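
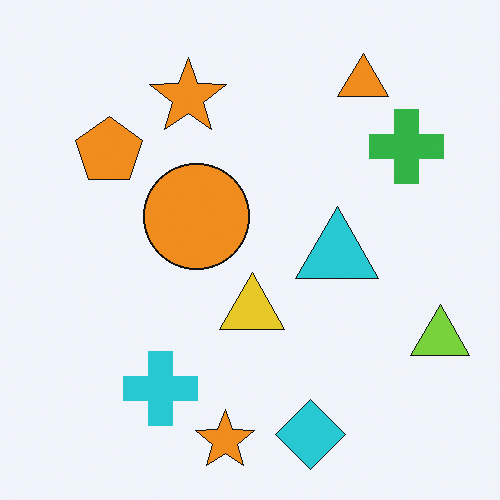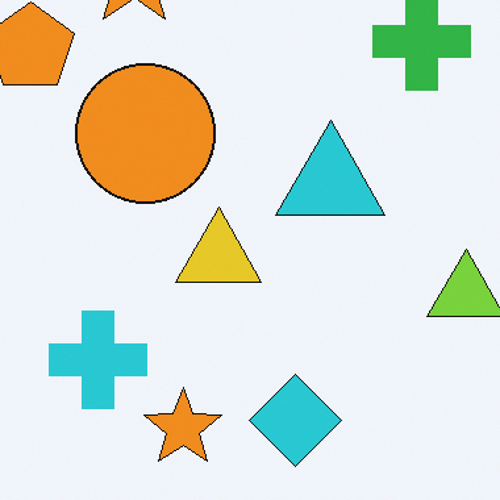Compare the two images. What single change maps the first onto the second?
This is the original image cropped to a modestly smaller region and rescaled.

The visible shapes are larger and the field of view is narrower; shapes near the original edges may be partly or wholly outside the frame — a crop-and-rescale.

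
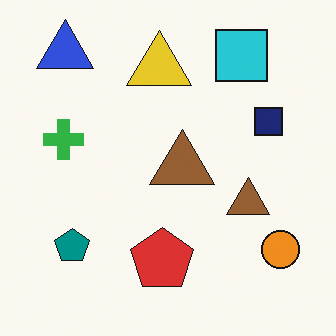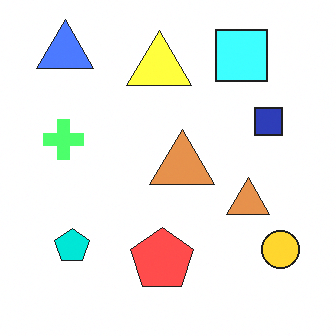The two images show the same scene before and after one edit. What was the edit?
The second image is the first brightened a lot.

Every pixel — background and shapes alike — is uniformly brightened.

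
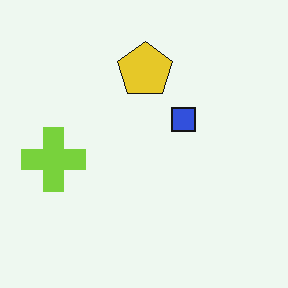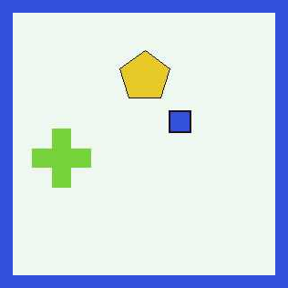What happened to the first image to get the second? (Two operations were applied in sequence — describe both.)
The second image is the first JPEG-compressed with visible artifacts, then framed with a blue border.

Blocky 8×8 compression artifacts appear around shape edges and the flat background shows ringing — characteristic JPEG degradation. A solid blue frame runs around the edge of the second image, with the content slightly shrunk inside it.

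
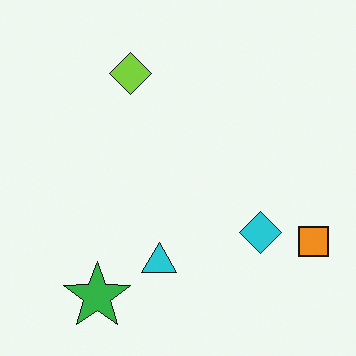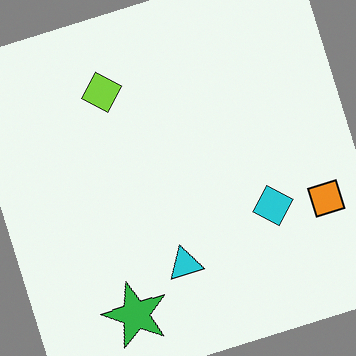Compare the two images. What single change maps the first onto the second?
The image was rotated counter-clockwise by a moderate amount.

Every shape is tilted by the same angle and the image corners show triangular fill wedges — a whole-image rotation by a non-right angle.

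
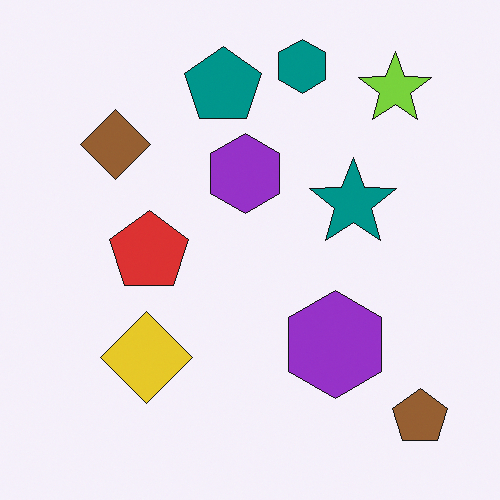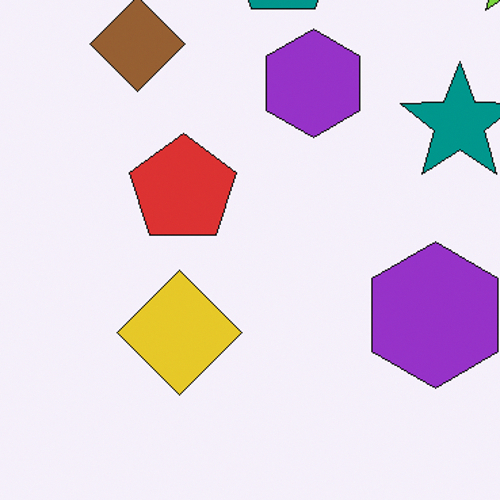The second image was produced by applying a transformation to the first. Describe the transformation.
The image was cropped to a modestly smaller region and rescaled.

The visible shapes are larger and the field of view is narrower; shapes near the original edges may be partly or wholly outside the frame — a crop-and-rescale.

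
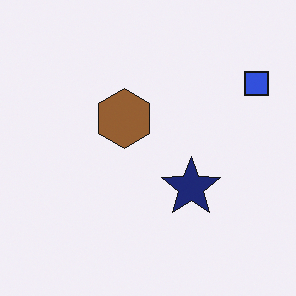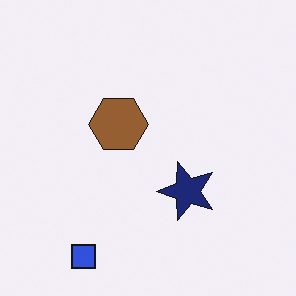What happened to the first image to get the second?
Transposed (reflected across the top-left ↔ bottom-right diagonal).

Shapes have swapped their row and column positions — what was in the top-right is now in the bottom-left — a diagonal reflection.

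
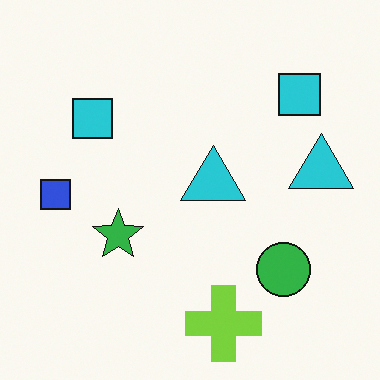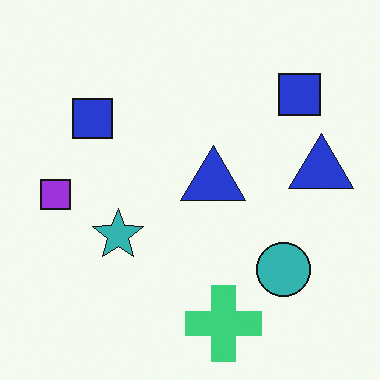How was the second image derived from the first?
This is the original image hue-shifted by a small amount.

Every shape's color has rotated by the same amount around the hue wheel — a uniform hue shift.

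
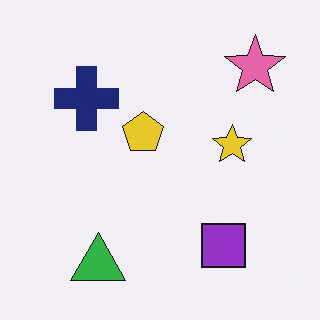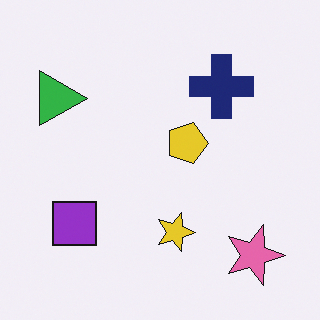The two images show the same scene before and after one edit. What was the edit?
The transformation is: rotated 90° clockwise.

The pink star sits in the top-right of the first image and the bottom-right of the second — consistent with a whole-image 90° clockwise rotation.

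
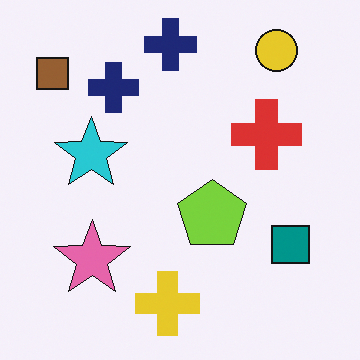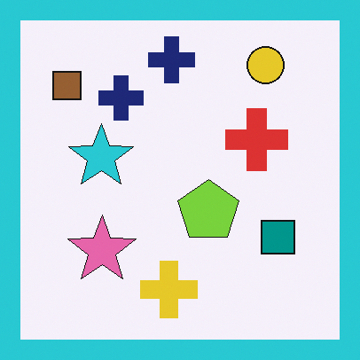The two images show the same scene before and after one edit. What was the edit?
The transformation is: framed with a cyan border.

A solid cyan frame runs around the edge of the second image, with the content slightly shrunk inside it.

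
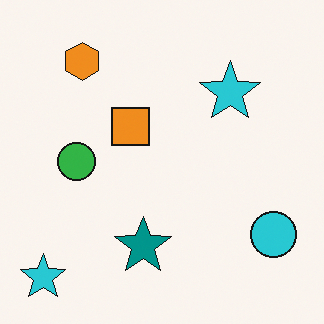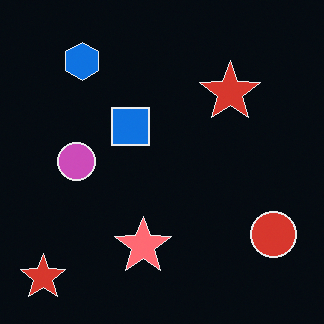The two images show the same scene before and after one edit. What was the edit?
The second image is the first color-inverted (negative).

The light background has become dark and every shape's color is its complement — a photographic negative.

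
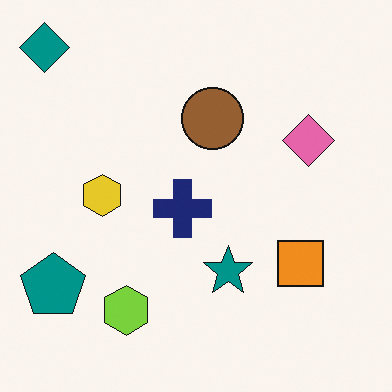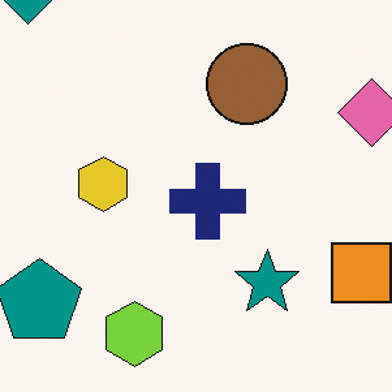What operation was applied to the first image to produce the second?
The second image is the first cropped slightly and scaled back up.

The visible shapes are larger and the field of view is narrower; shapes near the original edges may be partly or wholly outside the frame — a crop-and-rescale.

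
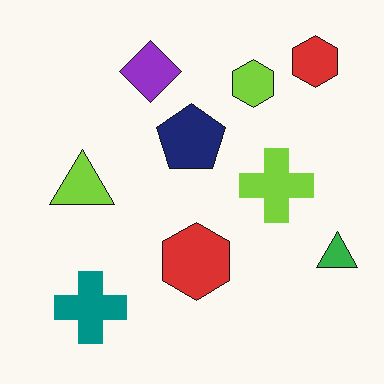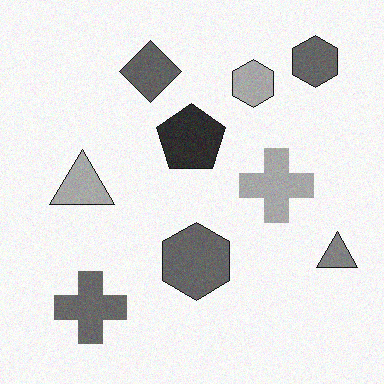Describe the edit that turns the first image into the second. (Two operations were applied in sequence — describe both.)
This is the original image converted to grayscale, then degraded with light additive noise.

All color is removed — every shape is now a shade of grey. Random speckle covers the whole image, including the flat background.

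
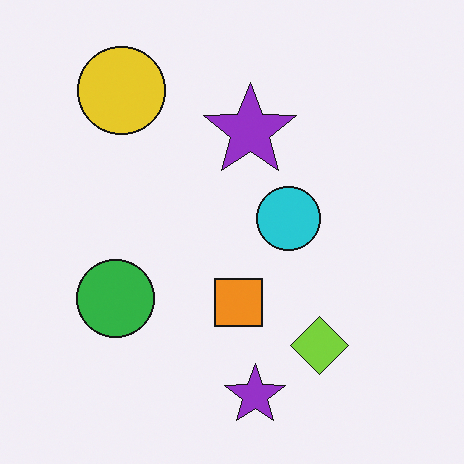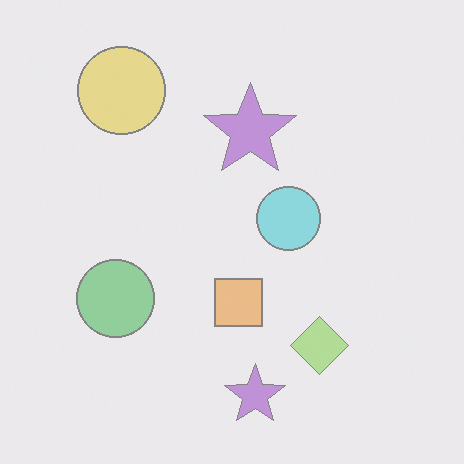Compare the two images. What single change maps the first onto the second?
The transformation is: given much lower contrast.

Tones are pushed toward mid-grey across the whole image — a global contrast change.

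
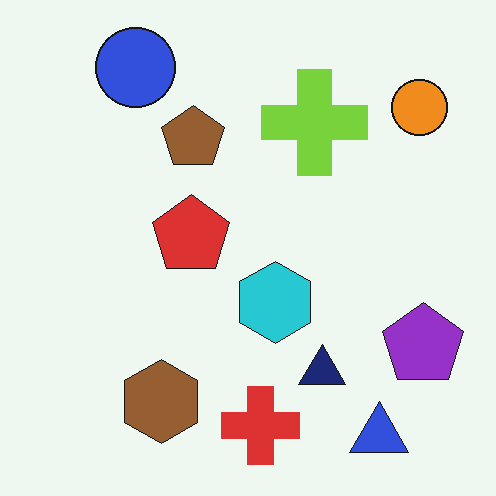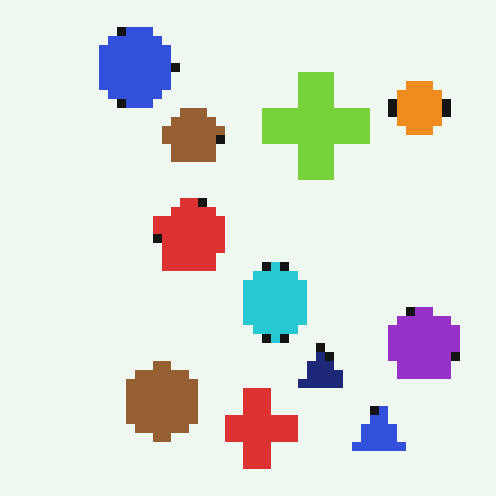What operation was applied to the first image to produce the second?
This is the original image heavily pixelated into large blocks.

Shapes are reduced to large square blocks; fine edges and outlines are lost — a downscale-then-upscale (mosaic) effect.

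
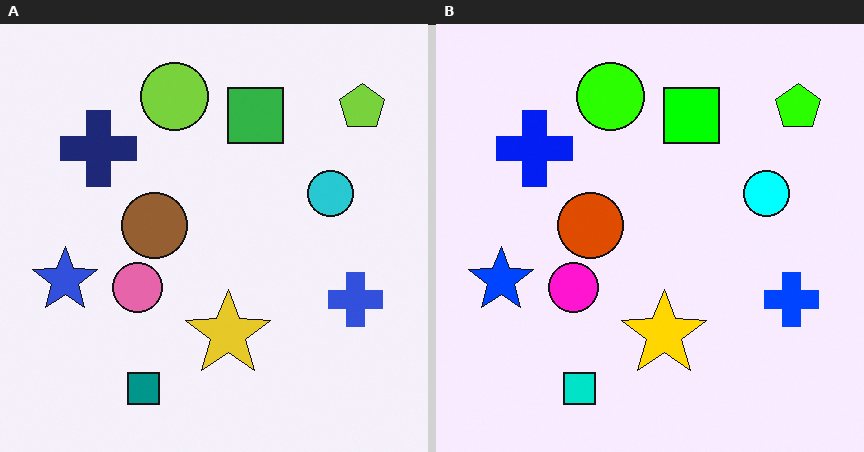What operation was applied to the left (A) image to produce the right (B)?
The right (B) image is the left (A) heavily oversaturated.

All colors are more vivid — a global saturation change.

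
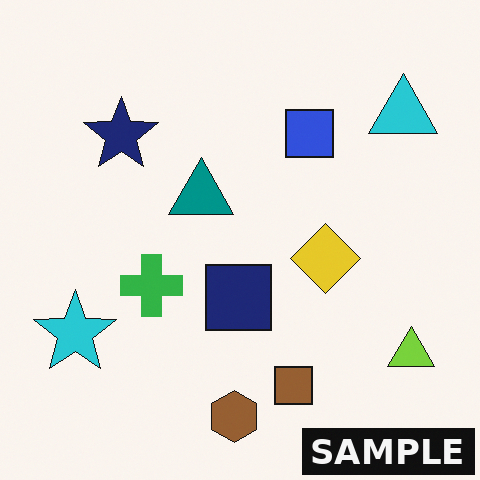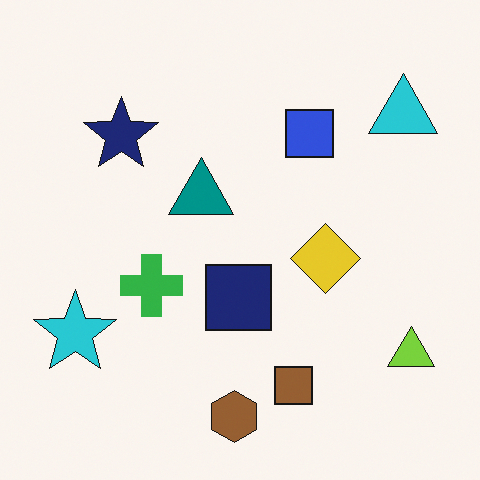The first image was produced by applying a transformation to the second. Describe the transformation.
Watermarked with the text "SAMPLE" in the lower-right corner.

A dark label reading "SAMPLE" appears in the lower-right corner.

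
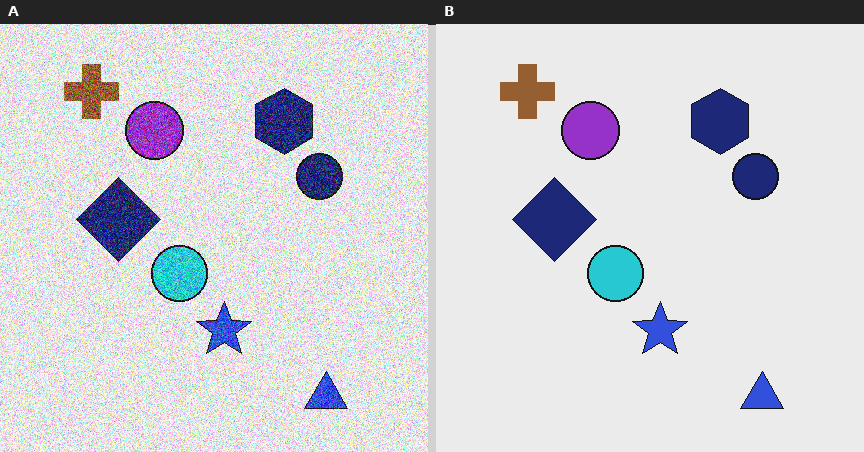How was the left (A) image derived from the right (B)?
The left (A) image is the right (B) degraded with heavy additive noise.

Random speckle covers the whole image, including the flat background.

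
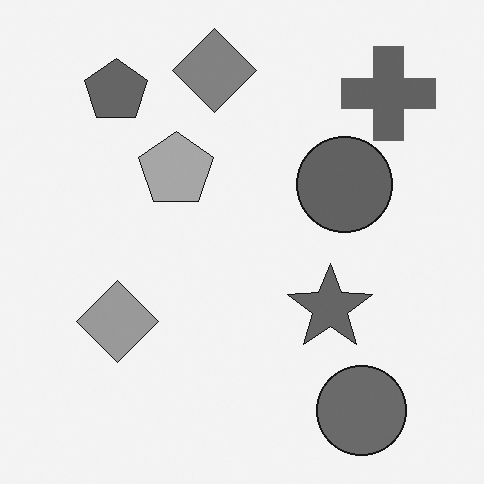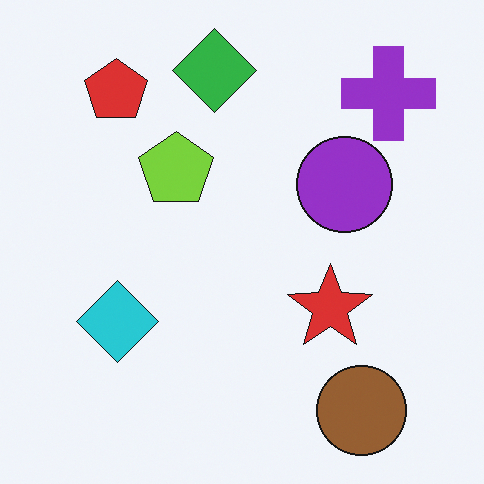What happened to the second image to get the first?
The first image is the second converted to grayscale.

All color is removed — every shape is now a shade of grey.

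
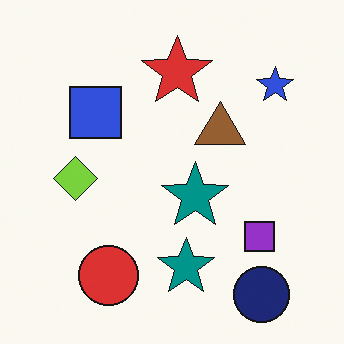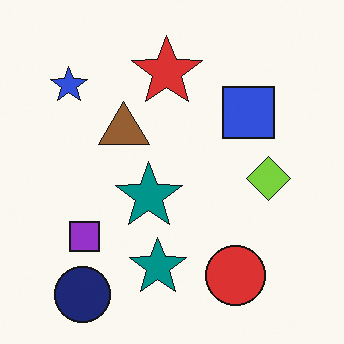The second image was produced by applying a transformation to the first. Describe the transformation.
Flipped horizontally (left ↔ right).

The blue star is in the top-right of the first image and the top-left of the second — shapes on opposite sides of the vertical midline have swapped in a mirror flip.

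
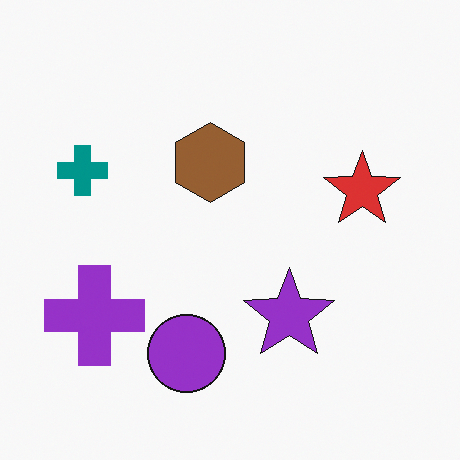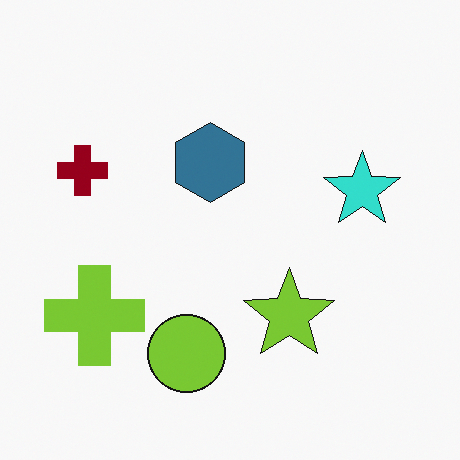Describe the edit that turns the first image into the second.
This is the original image hue-shifted by a large amount.

Every shape's color has rotated by the same amount around the hue wheel — a uniform hue shift.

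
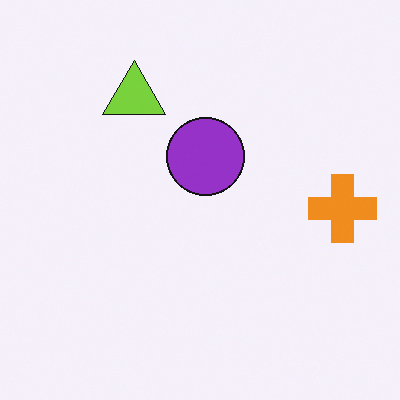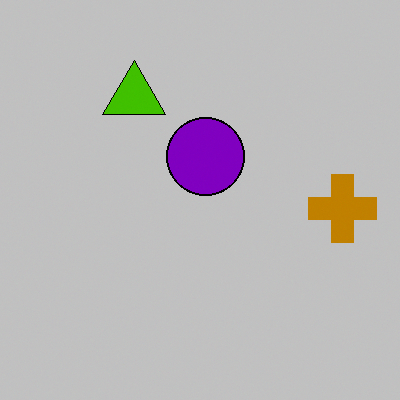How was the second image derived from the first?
The second image is the first aggressively posterized.

Each flat color has snapped to a coarser quantized level — most visibly, the near-white background has dropped to a flat grey.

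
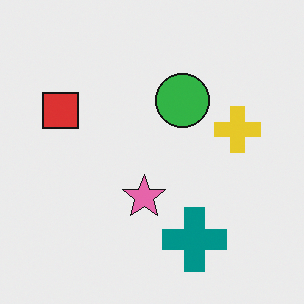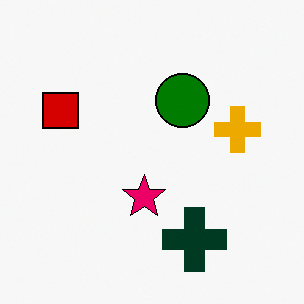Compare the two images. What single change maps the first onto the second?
This is the original image boosted in contrast.

Tones are pushed away from mid-grey across the whole image — a global contrast change.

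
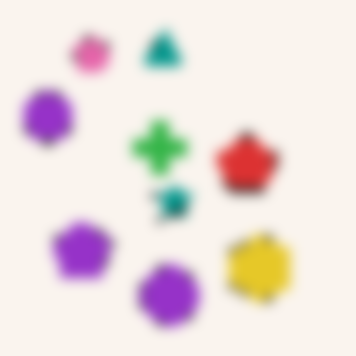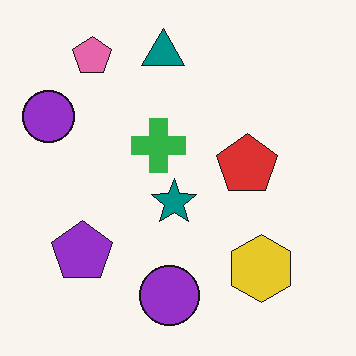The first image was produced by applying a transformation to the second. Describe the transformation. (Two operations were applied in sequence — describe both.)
Moderately pixelated, then strongly gaussian-blurred.

Shapes are reduced to large square blocks; fine edges and outlines are lost — a downscale-then-upscale (mosaic) effect. Shape edges and outlines are uniformly softened across the whole image.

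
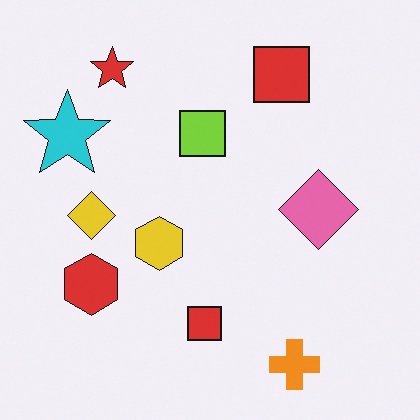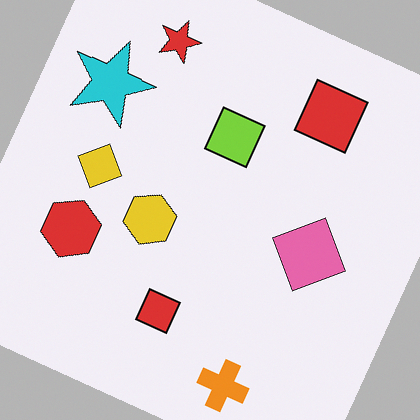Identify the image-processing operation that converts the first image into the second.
This is the original image rotated clockwise by a clearly visible amount.

Every shape is tilted by the same angle and the image corners show triangular fill wedges — a whole-image rotation by a non-right angle.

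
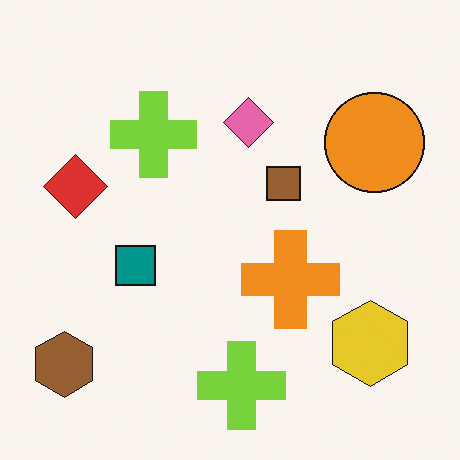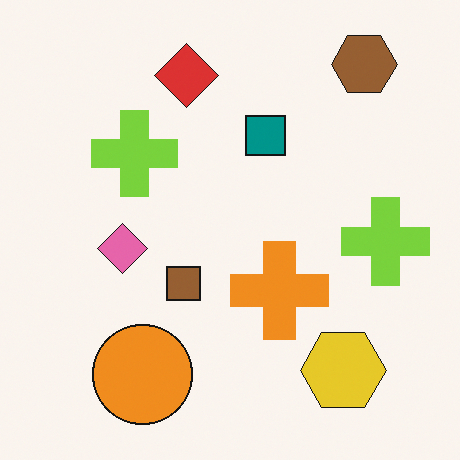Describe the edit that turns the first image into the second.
The transformation is: transposed (reflected across the top-left ↔ bottom-right diagonal).

Shapes have swapped their row and column positions — what was in the top-right is now in the bottom-left — a diagonal reflection.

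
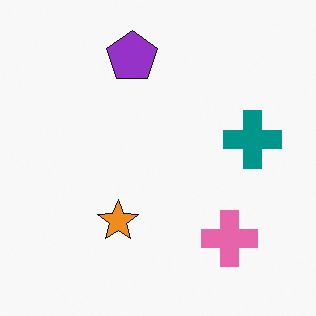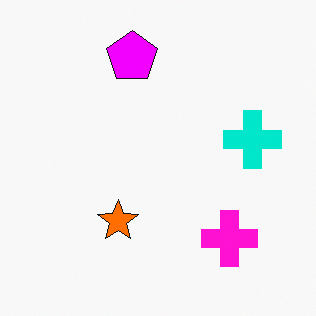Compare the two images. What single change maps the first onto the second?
The second image is the first heavily oversaturated.

All colors are more vivid — a global saturation change.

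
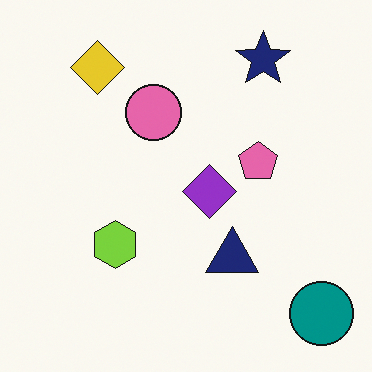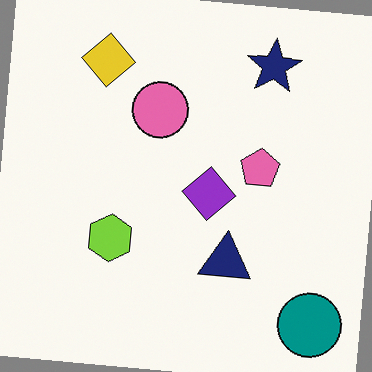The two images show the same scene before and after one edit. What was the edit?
Rotated clockwise by a slight angle.

Every shape is tilted by the same angle and the image corners show triangular fill wedges — a whole-image rotation by a non-right angle.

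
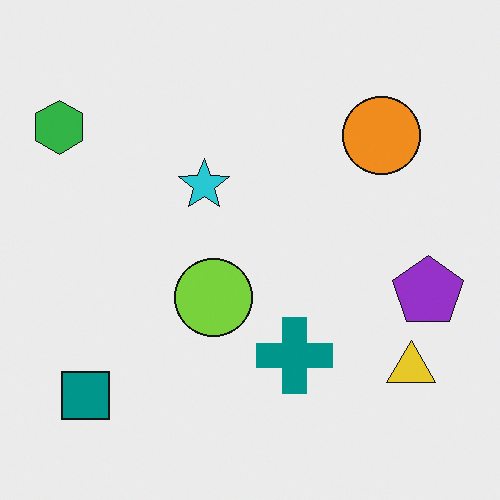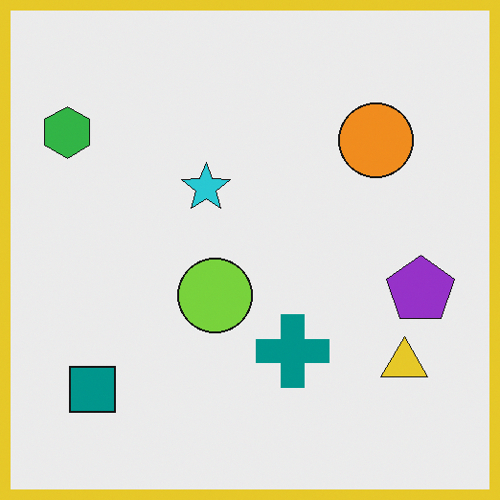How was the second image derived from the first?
This is the original image framed with a yellow border.

A solid yellow frame runs around the edge of the second image, with the content slightly shrunk inside it.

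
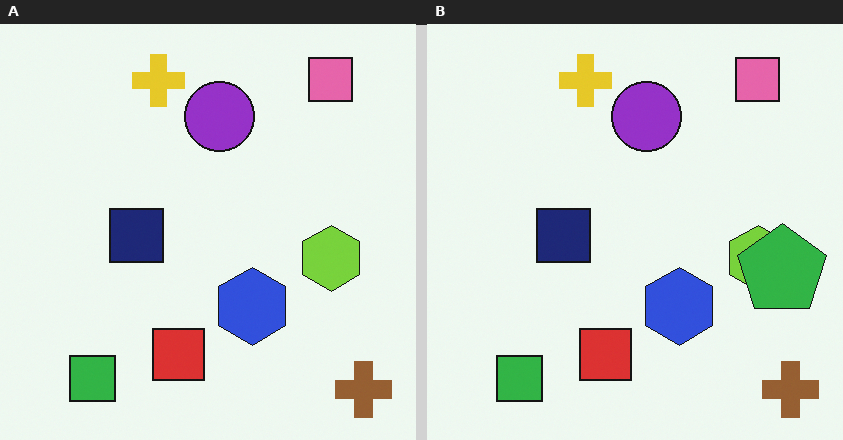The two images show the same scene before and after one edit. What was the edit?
This is the original image overlaid with an additional green pentagon.

A green pentagon appears in the right (B) image that is absent from the left (A).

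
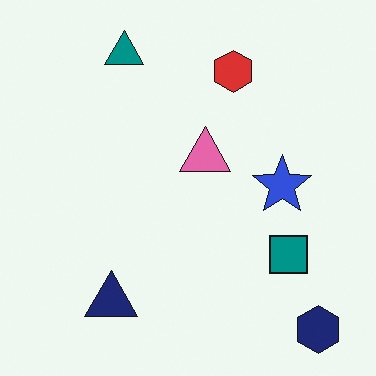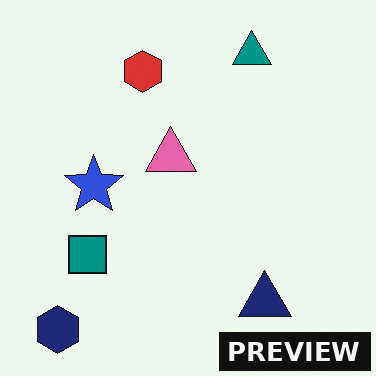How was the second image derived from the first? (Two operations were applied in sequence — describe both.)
It was flipped horizontally (left ↔ right), then watermarked with the text "PREVIEW" in the lower-right corner.

The navy hexagon is in the bottom-right of the first image and the bottom-left of the second — shapes on opposite sides of the vertical midline have swapped in a mirror flip. A dark label reading "PREVIEW" appears in the lower-right corner.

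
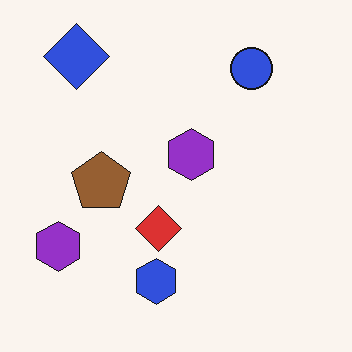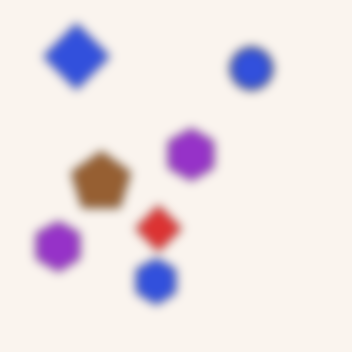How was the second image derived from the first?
The second image is the first heavily blurred.

Shape edges and outlines are uniformly softened across the whole image.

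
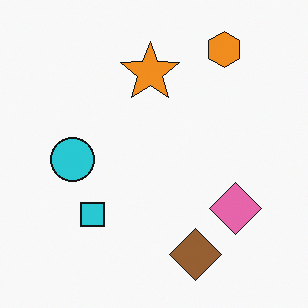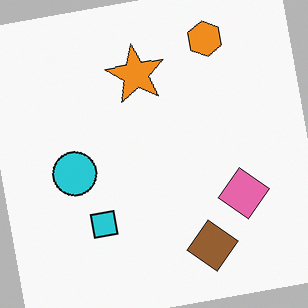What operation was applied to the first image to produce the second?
The transformation is: rotated counter-clockwise by a few degrees.

Every shape is tilted by the same angle and the image corners show triangular fill wedges — a whole-image rotation by a non-right angle.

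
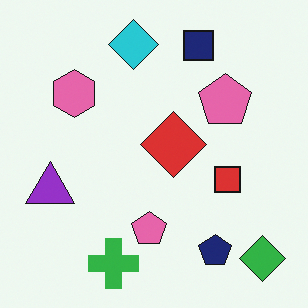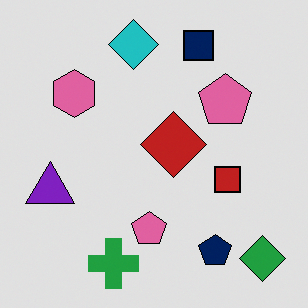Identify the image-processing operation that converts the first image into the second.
It was moderately posterized.

Each flat color has snapped to a coarser quantized level — most visibly, the near-white background has dropped to a flat grey.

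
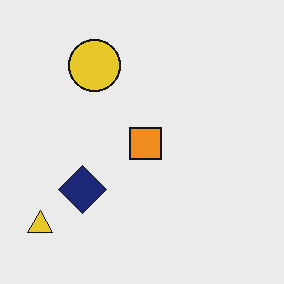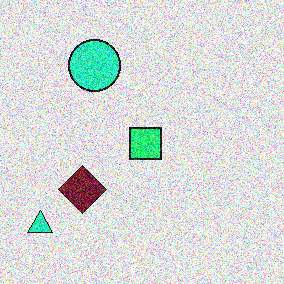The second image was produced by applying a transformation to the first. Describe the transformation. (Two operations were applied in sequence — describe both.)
This is the original image degraded with heavy additive noise, then hue-shifted noticeably.

Random speckle covers the whole image, including the flat background. Every shape's color has rotated by the same amount around the hue wheel — a uniform hue shift.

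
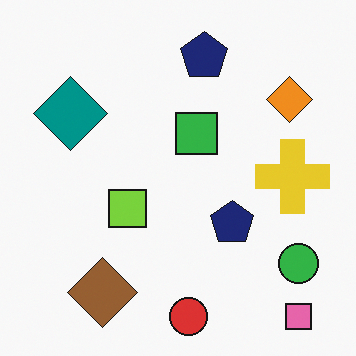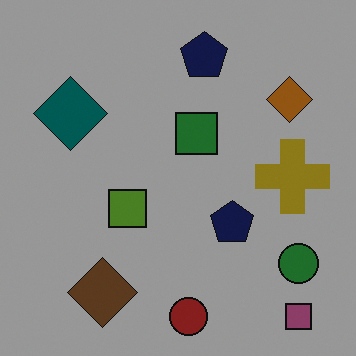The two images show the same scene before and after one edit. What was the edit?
The image was darkened a lot.

Every pixel — background and shapes alike — is uniformly darkened.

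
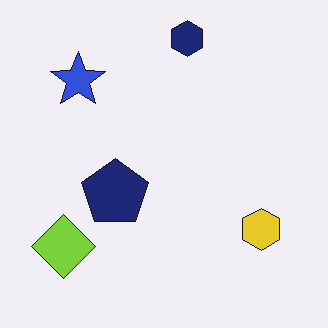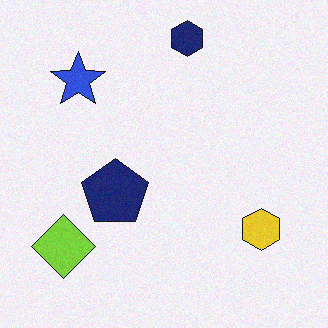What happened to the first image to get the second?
It was degraded with light additive noise.

Random speckle covers the whole image, including the flat background.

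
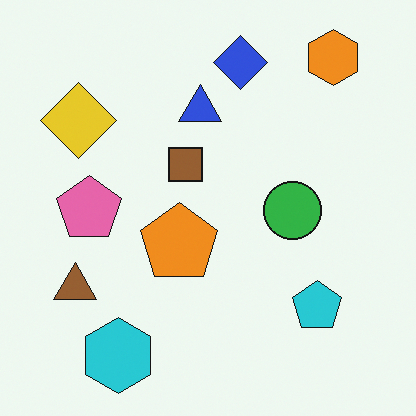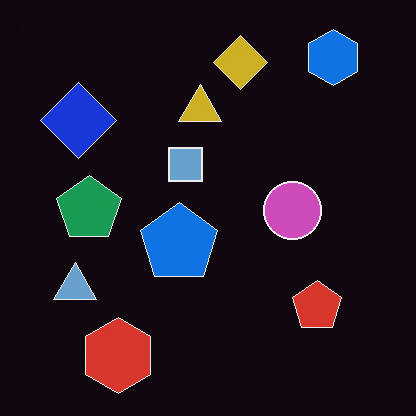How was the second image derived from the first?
The image was color-inverted (negative).

The light background has become dark and every shape's color is its complement — a photographic negative.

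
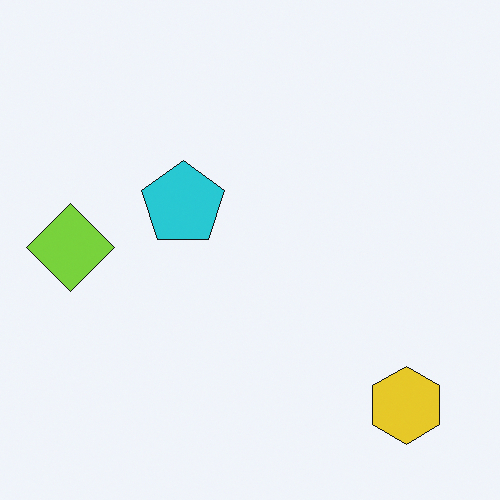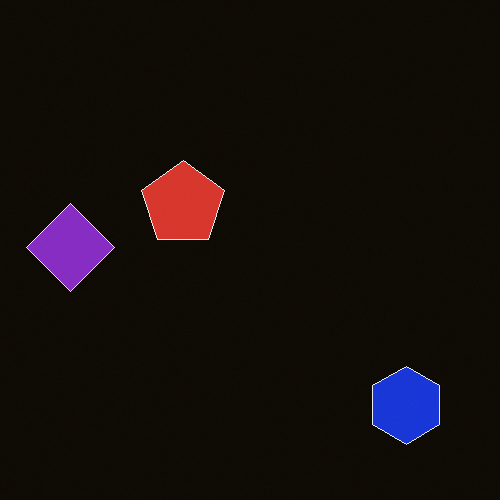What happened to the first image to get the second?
The transformation is: color-inverted (negative).

The light background has become dark and every shape's color is its complement — a photographic negative.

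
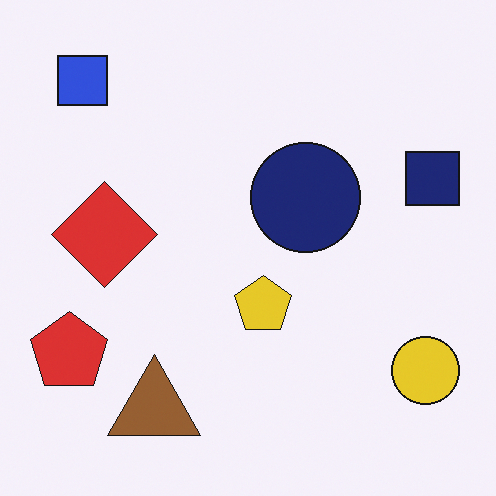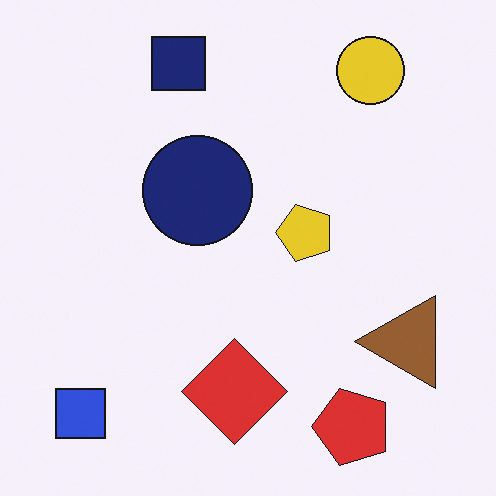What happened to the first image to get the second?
This is the original image rotated 90° counter-clockwise.

The blue square sits in the top-left of the first image and the bottom-left of the second — consistent with a whole-image 90° counter-clockwise rotation.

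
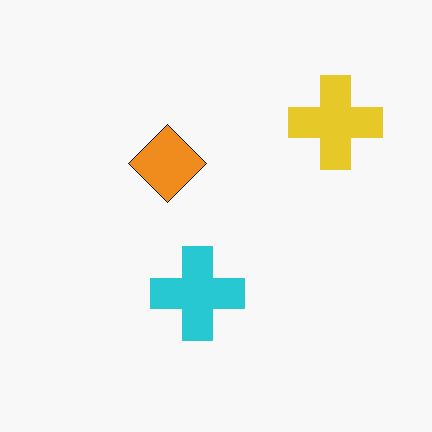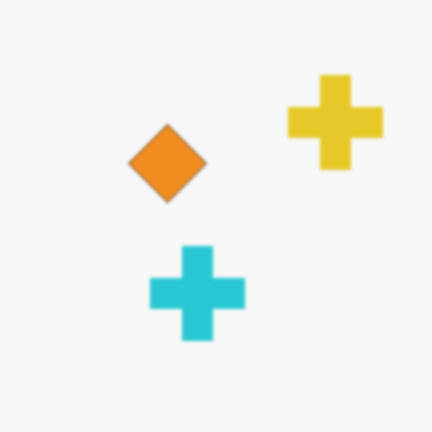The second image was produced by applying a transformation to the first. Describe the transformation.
It was given a subtle gaussian blur.

Shape edges and outlines are uniformly softened across the whole image.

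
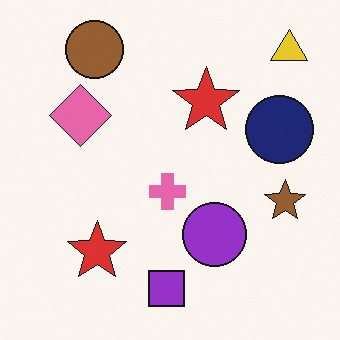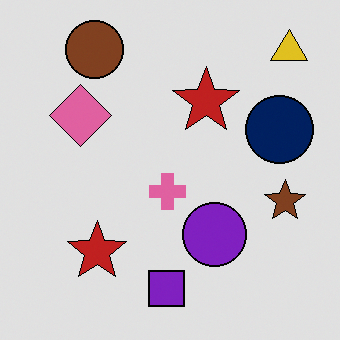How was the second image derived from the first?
It was moderately posterized.

Each flat color has snapped to a coarser quantized level — most visibly, the near-white background has dropped to a flat grey.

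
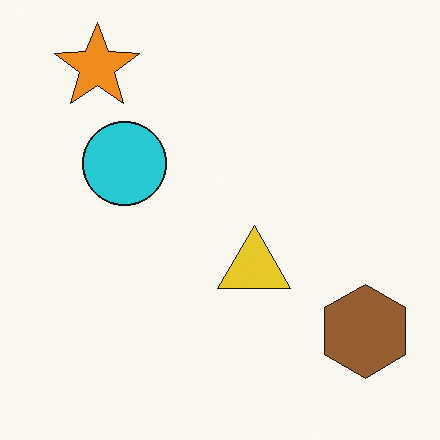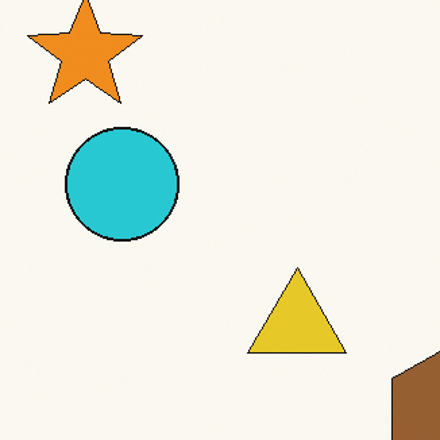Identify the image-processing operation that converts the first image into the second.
This is the original image cropped to a modestly smaller region and rescaled.

The visible shapes are larger and the field of view is narrower; shapes near the original edges may be partly or wholly outside the frame — a crop-and-rescale.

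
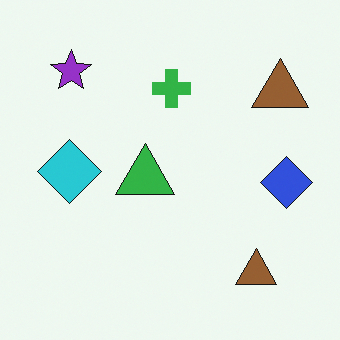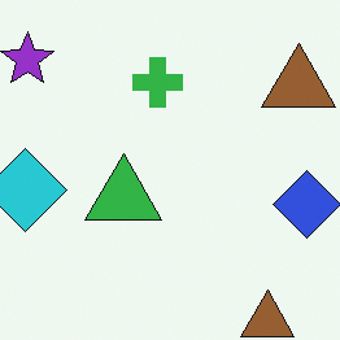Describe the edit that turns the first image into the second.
The image was cropped to a modestly smaller region and rescaled.

The visible shapes are larger and the field of view is narrower; shapes near the original edges may be partly or wholly outside the frame — a crop-and-rescale.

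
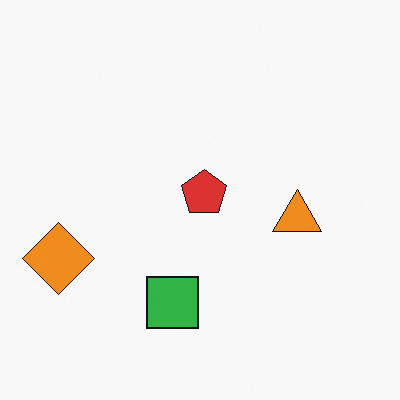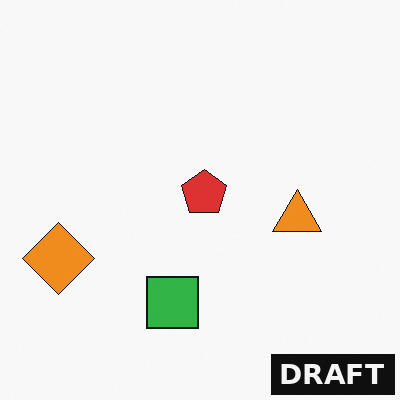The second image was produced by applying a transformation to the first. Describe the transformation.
The second image is the first watermarked with the text "DRAFT" in the lower-right corner.

A dark label reading "DRAFT" appears in the lower-right corner.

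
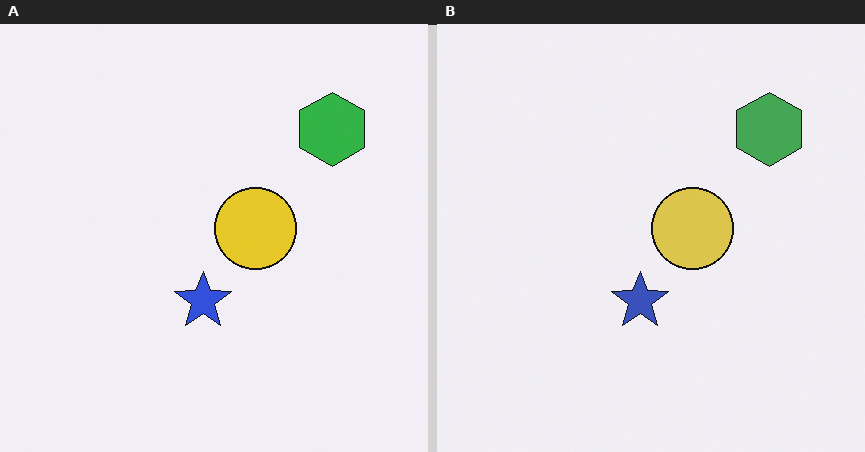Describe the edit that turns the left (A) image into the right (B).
The transformation is: slightly desaturated.

All colors are more muted and greyish — a global saturation change.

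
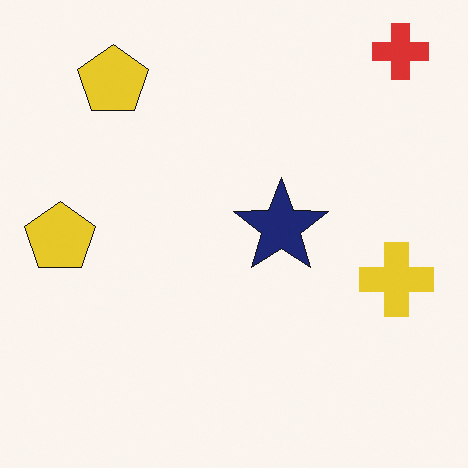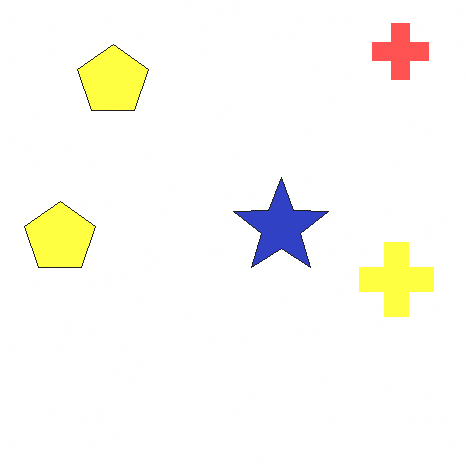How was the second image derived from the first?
The image was brightened a lot.

Every pixel — background and shapes alike — is uniformly brightened.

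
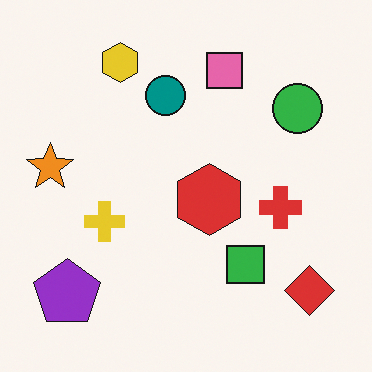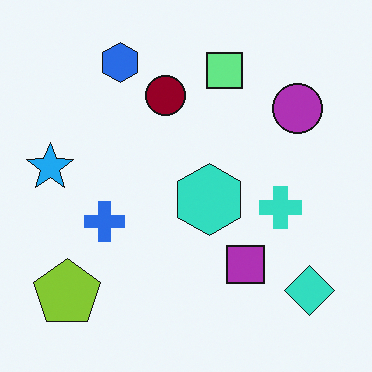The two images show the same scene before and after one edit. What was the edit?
Hue-shifted by a large amount.

Every shape's color has rotated by the same amount around the hue wheel — a uniform hue shift.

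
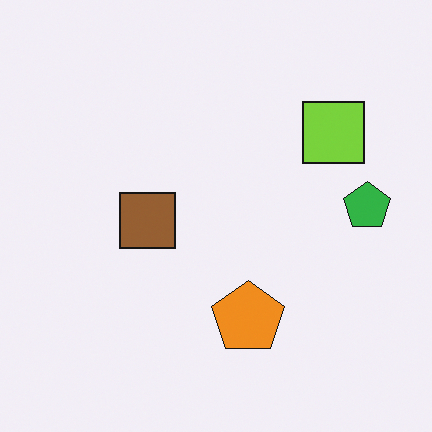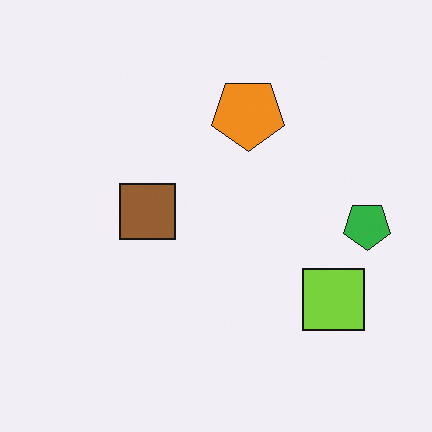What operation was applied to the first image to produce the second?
The second image is the first flipped vertically (top ↔ bottom).

The orange pentagon is in the bottom of the first image and the top of the second — shapes on opposite sides of the horizontal midline have swapped in a mirror flip.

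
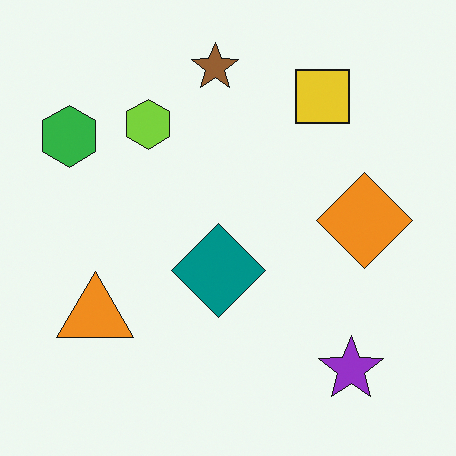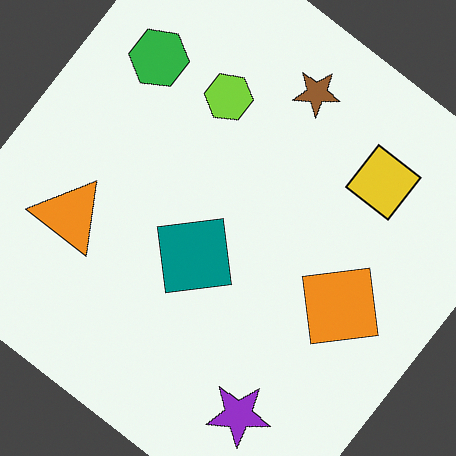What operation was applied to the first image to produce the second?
It was rotated clockwise by a large amount — several tens of degrees.

Every shape is tilted by the same angle and the image corners show triangular fill wedges — a whole-image rotation by a non-right angle.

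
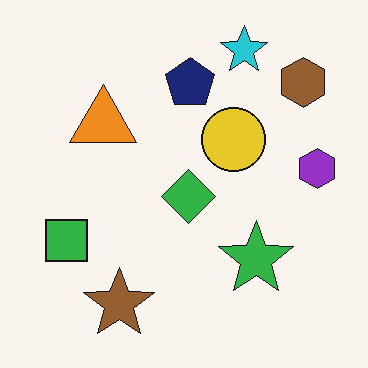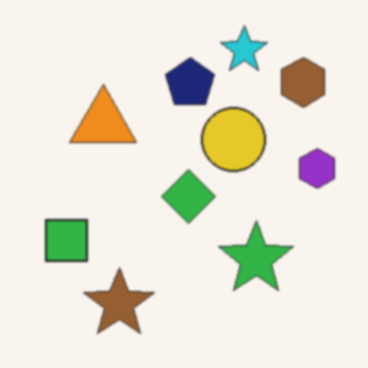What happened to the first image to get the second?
It was slightly softened.

Shape edges and outlines are uniformly softened across the whole image.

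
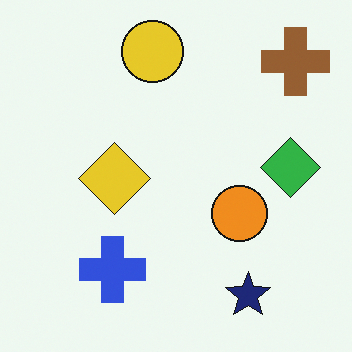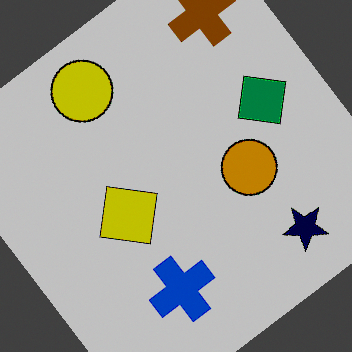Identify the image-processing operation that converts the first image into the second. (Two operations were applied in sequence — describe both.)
The transformation is: rotated counter-clockwise by a large amount — several tens of degrees, then aggressively posterized.

Every shape is tilted by the same angle and the image corners show triangular fill wedges — a whole-image rotation by a non-right angle. Each flat color has snapped to a coarser quantized level — most visibly, the near-white background has dropped to a flat grey.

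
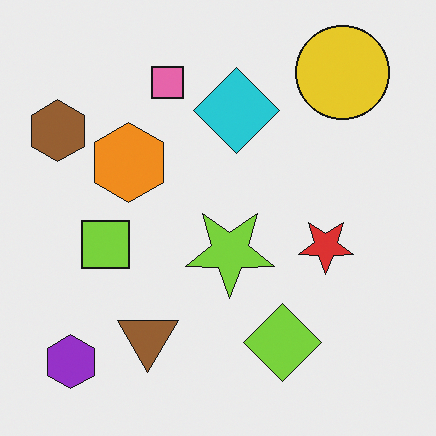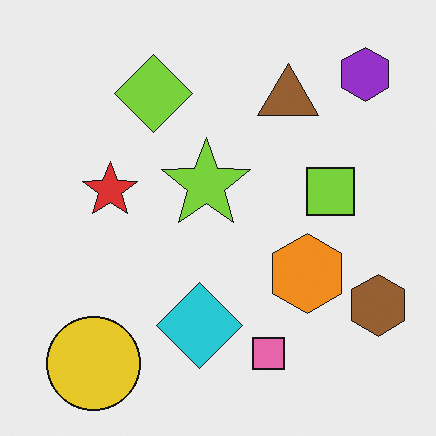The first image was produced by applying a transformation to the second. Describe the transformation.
The image was rotated 180°.

The purple hexagon sits in the top-right of the second image and the bottom-left of the first — consistent with a whole-image 180° rotation.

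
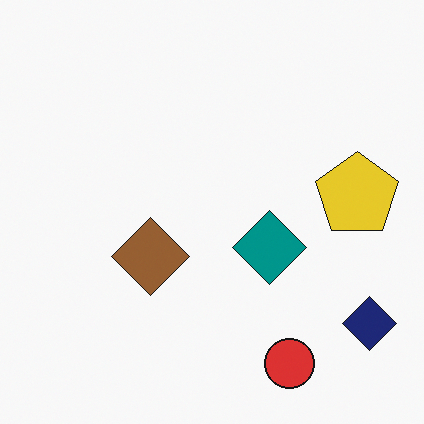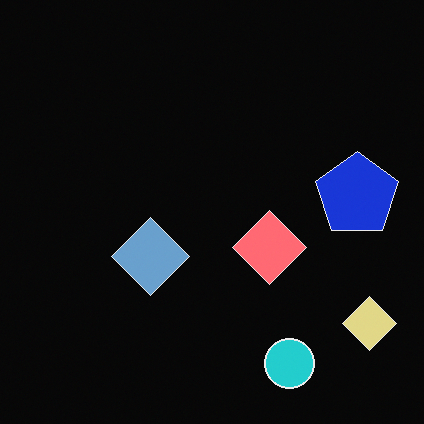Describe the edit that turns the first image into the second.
It was color-inverted (negative).

The light background has become dark and every shape's color is its complement — a photographic negative.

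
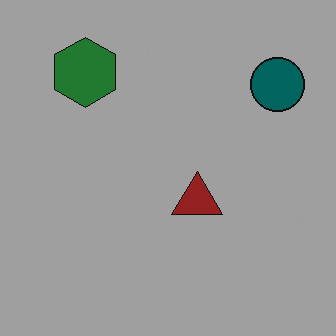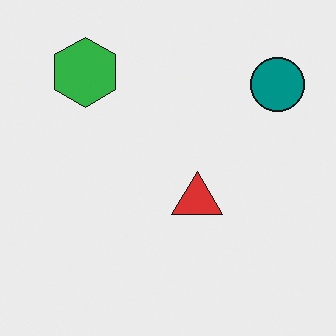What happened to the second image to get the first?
This is the original image noticeably darkened.

Every pixel — background and shapes alike — is uniformly darkened.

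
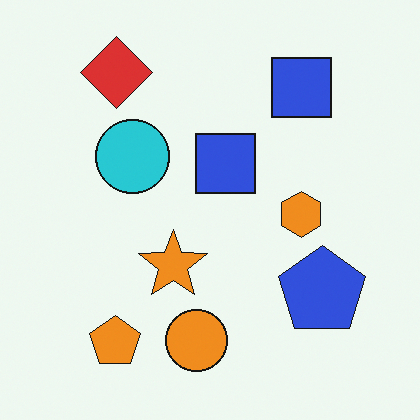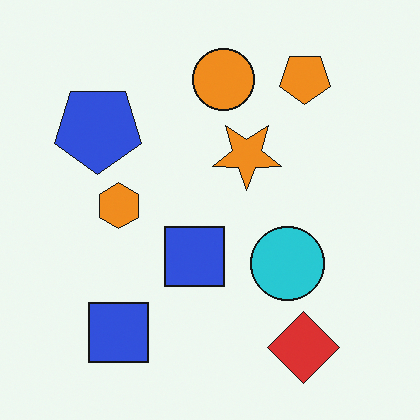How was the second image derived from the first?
Rotated 180°.

The red diamond sits in the top-left of the first image and the bottom-right of the second — consistent with a whole-image 180° rotation.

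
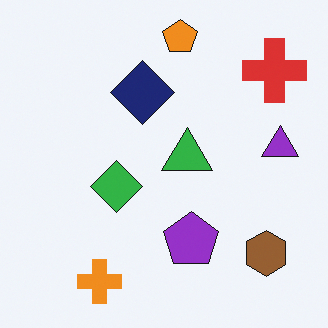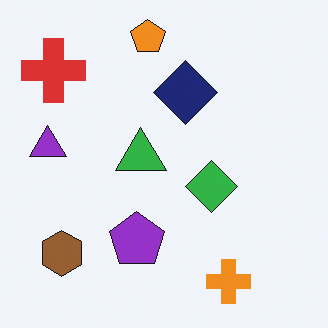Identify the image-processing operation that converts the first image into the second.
The transformation is: flipped horizontally (left ↔ right).

The purple triangle is in the right of the first image and the left of the second — shapes on opposite sides of the vertical midline have swapped in a mirror flip.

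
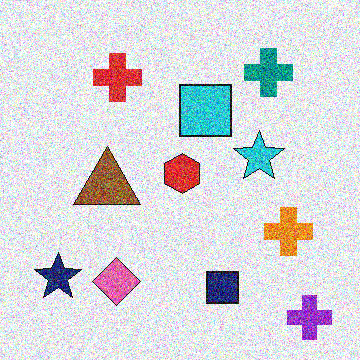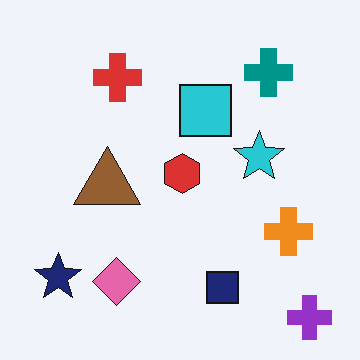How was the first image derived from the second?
The image was degraded with strong gaussian noise.

Random speckle covers the whole image, including the flat background.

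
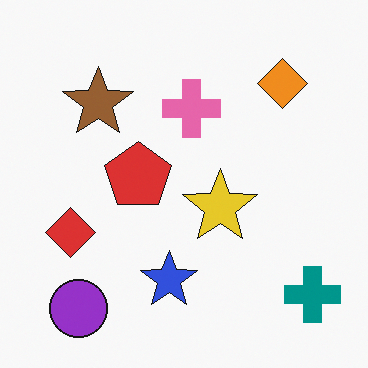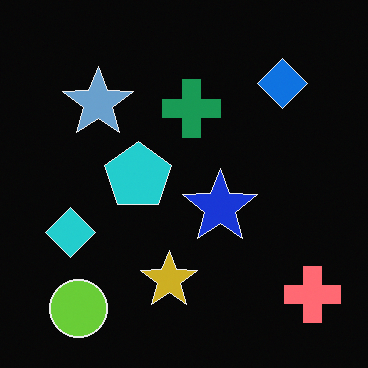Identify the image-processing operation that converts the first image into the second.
It was color-inverted (negative).

The light background has become dark and every shape's color is its complement — a photographic negative.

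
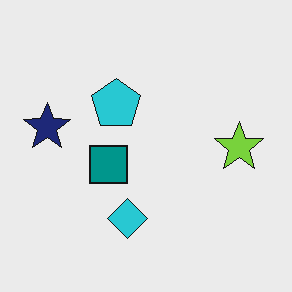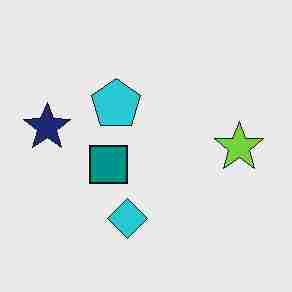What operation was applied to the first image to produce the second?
This is the original image degraded with heavy JPEG compression.

Blocky 8×8 compression artifacts appear around shape edges and the flat background shows ringing — characteristic JPEG degradation.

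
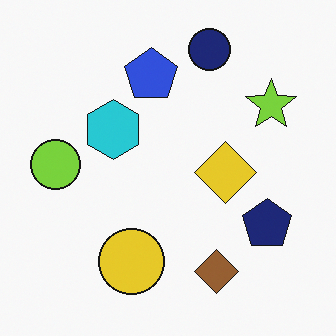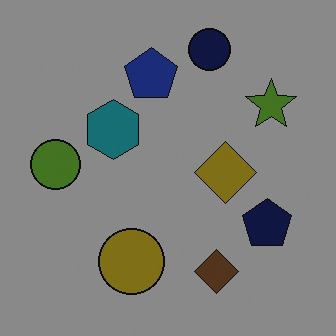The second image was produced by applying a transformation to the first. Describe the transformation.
The image was darkened a lot.

Every pixel — background and shapes alike — is uniformly darkened.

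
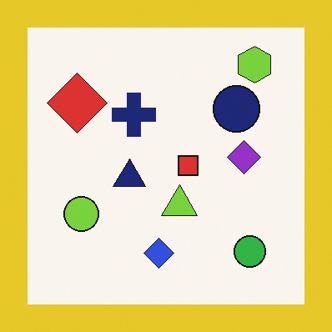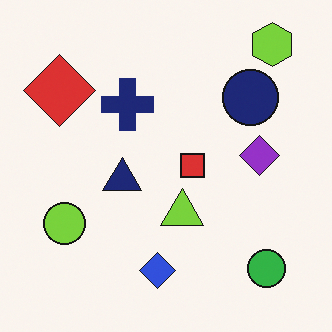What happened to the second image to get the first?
This is the original image framed with a yellow border.

A solid yellow frame runs around the edge of the first image, with the content slightly shrunk inside it.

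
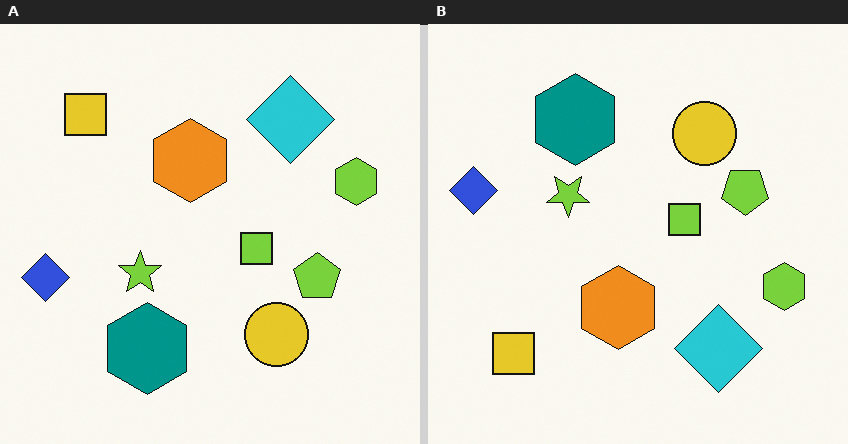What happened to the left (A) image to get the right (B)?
This is the original image flipped vertically (top ↔ bottom).

The yellow square is in the top-left of the left (A) image and the bottom-left of the right (B) — shapes on opposite sides of the horizontal midline have swapped in a mirror flip.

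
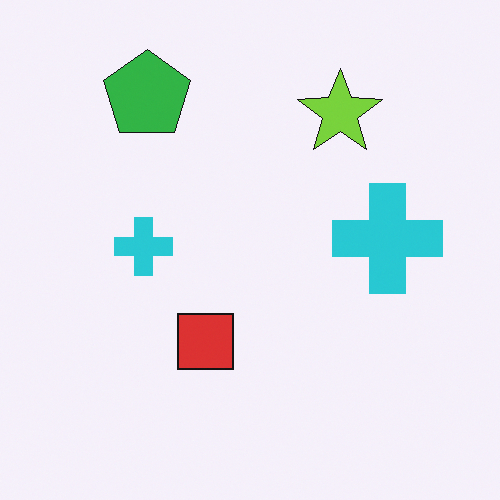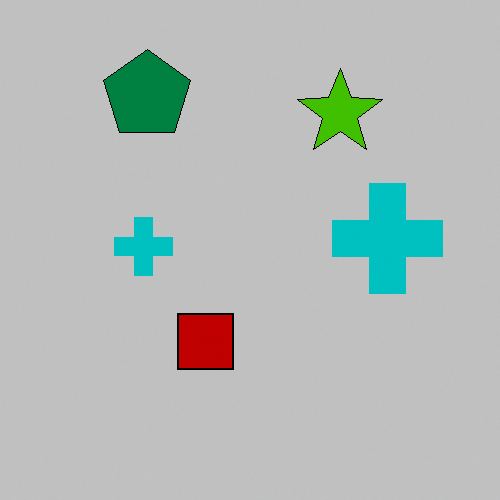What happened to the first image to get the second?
The transformation is: aggressively posterized.

Each flat color has snapped to a coarser quantized level — most visibly, the near-white background has dropped to a flat grey.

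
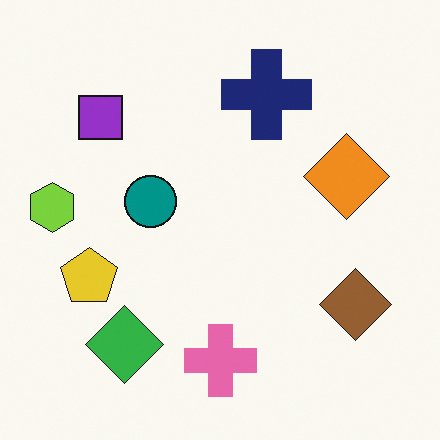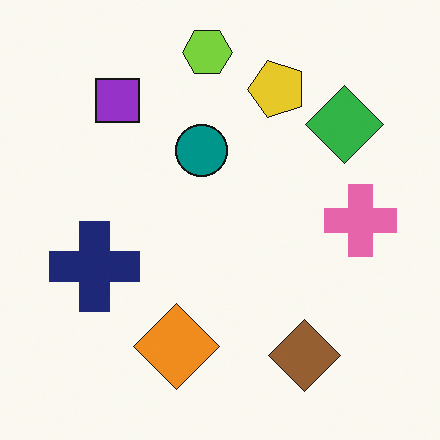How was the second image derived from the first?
It was transposed (reflected across the top-left ↔ bottom-right diagonal).

Shapes have swapped their row and column positions — what was in the top-right is now in the bottom-left — a diagonal reflection.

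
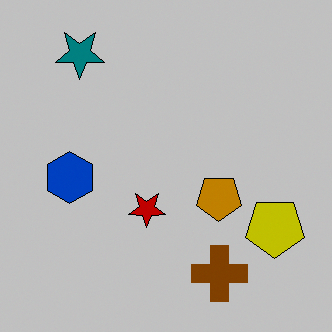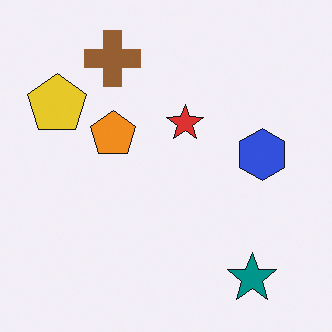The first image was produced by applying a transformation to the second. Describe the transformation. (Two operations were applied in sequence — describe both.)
The transformation is: aggressively posterized, then rotated 180°.

Each flat color has snapped to a coarser quantized level — most visibly, the near-white background has dropped to a flat grey. The teal star sits in the bottom-right of the second image and the top-left of the first — consistent with a whole-image 180° rotation.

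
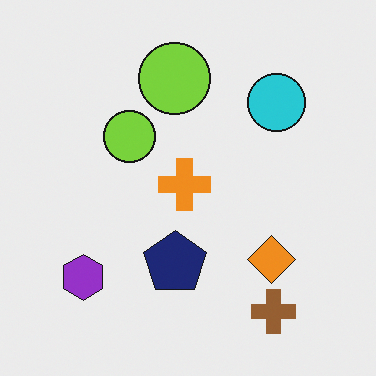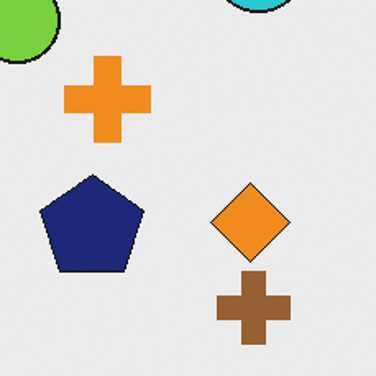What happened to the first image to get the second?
The image was cropped to a noticeably smaller region and rescaled.

The visible shapes are larger and the field of view is narrower; shapes near the original edges may be partly or wholly outside the frame — a crop-and-rescale.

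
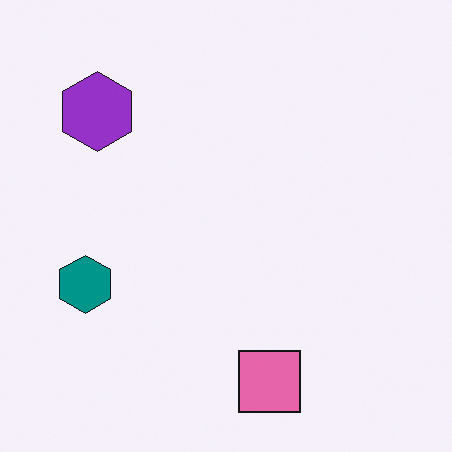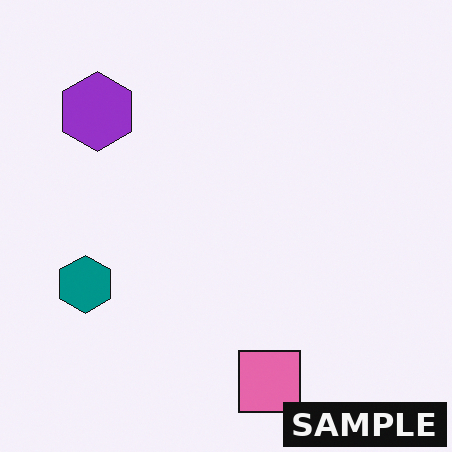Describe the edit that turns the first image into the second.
Watermarked with the text "SAMPLE" in the lower-right corner.

A dark label reading "SAMPLE" appears in the lower-right corner.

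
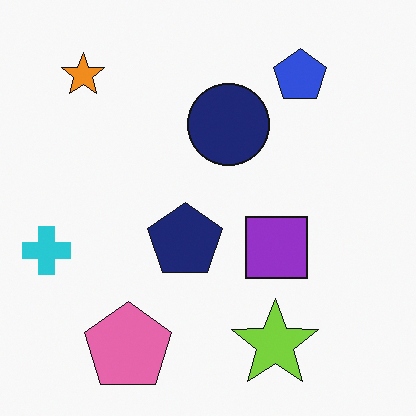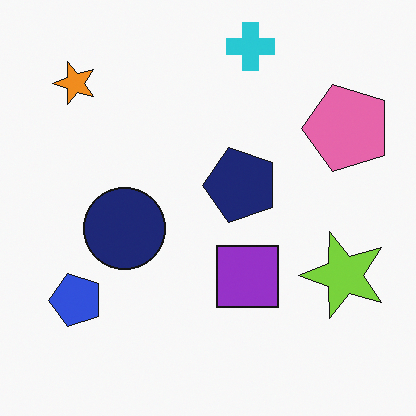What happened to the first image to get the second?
The second image is the first transposed (reflected across the top-left ↔ bottom-right diagonal).

Shapes have swapped their row and column positions — what was in the top-right is now in the bottom-left — a diagonal reflection.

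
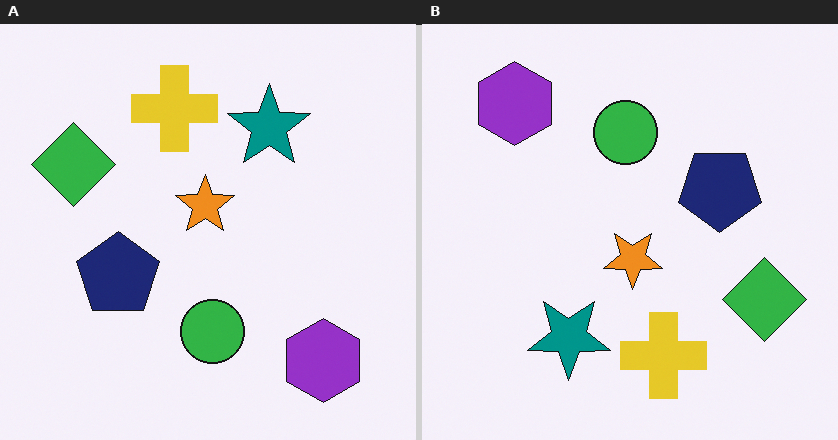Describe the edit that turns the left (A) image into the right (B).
The right (B) image is the left (A) rotated 180°.

The purple hexagon sits in the bottom-right of the left (A) image and the top-left of the right (B) — consistent with a whole-image 180° rotation.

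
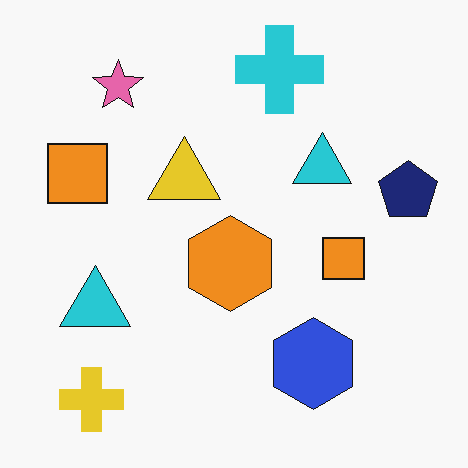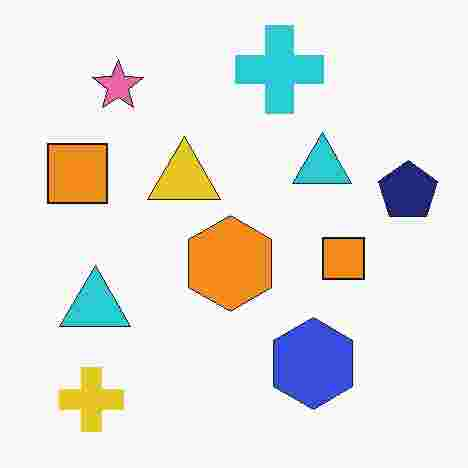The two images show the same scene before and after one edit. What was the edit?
The image was degraded with heavy JPEG compression.

Blocky 8×8 compression artifacts appear around shape edges and the flat background shows ringing — characteristic JPEG degradation.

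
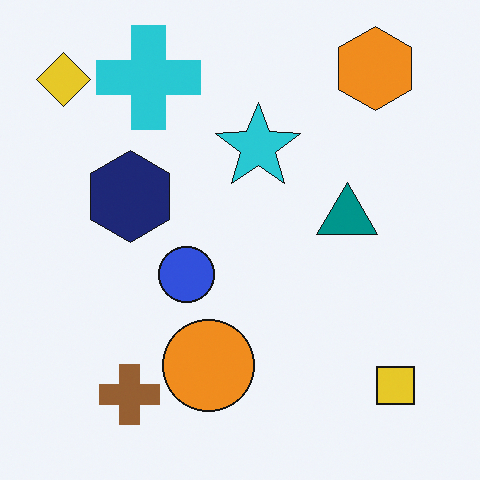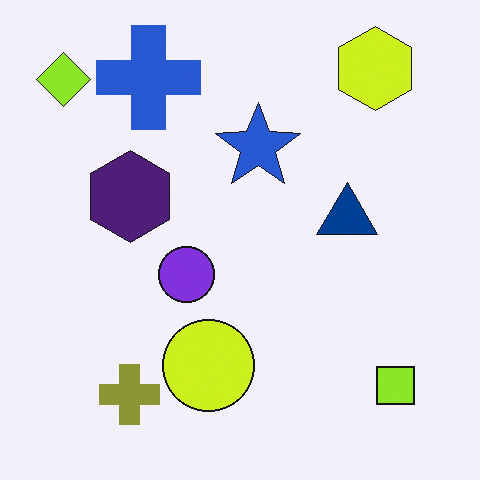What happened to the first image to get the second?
The image was hue-shifted by a small amount.

Every shape's color has rotated by the same amount around the hue wheel — a uniform hue shift.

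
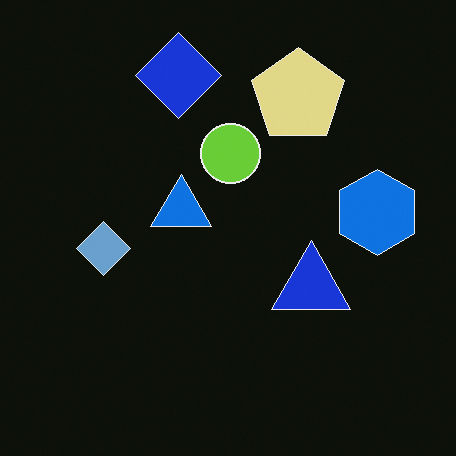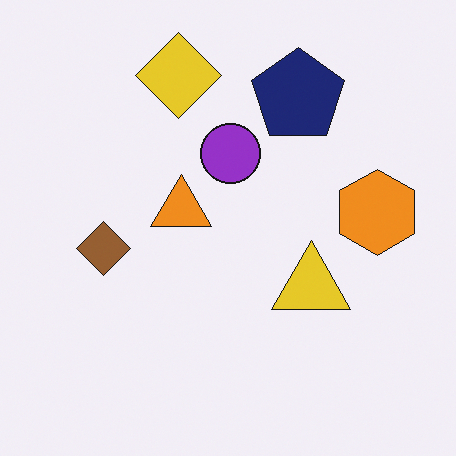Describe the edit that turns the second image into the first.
Color-inverted (negative).

The light background has become dark and every shape's color is its complement — a photographic negative.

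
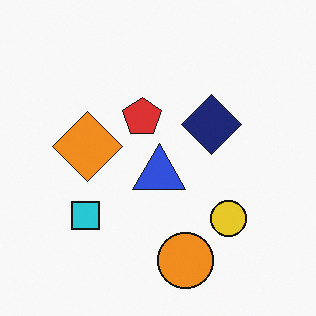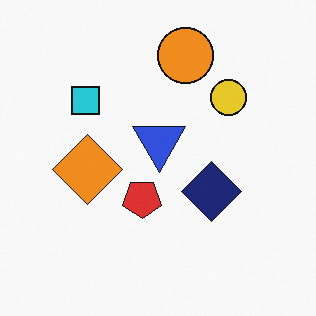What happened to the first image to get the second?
This is the original image flipped vertically (top ↔ bottom).

The orange circle is in the bottom of the first image and the top of the second — shapes on opposite sides of the horizontal midline have swapped in a mirror flip.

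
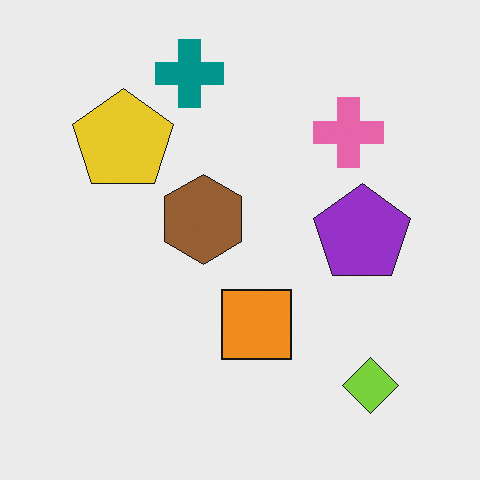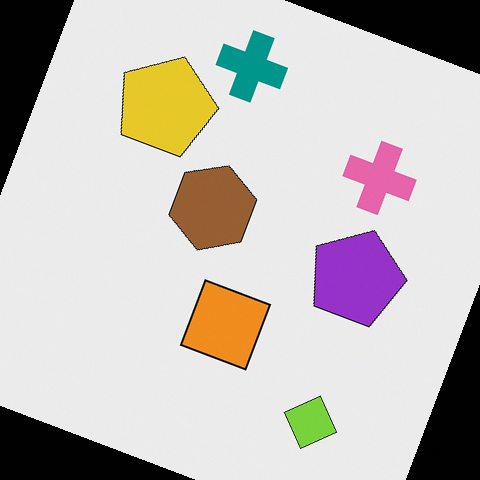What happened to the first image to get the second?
The second image is the first rotated clockwise by a moderate amount.

Every shape is tilted by the same angle and the image corners show triangular fill wedges — a whole-image rotation by a non-right angle.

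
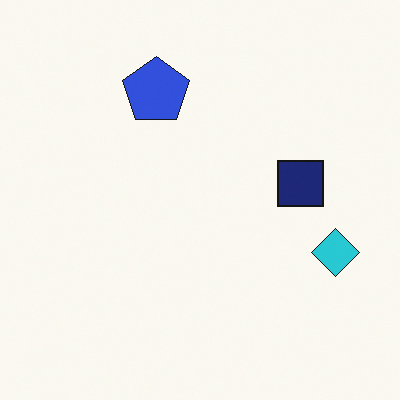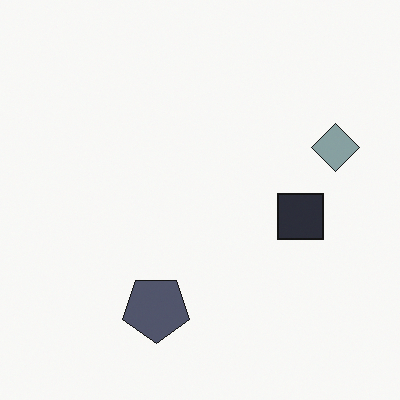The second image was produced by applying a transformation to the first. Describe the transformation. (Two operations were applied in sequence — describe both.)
It was flipped vertically (top ↔ bottom), then heavily desaturated.

The blue pentagon is in the top of the first image and the bottom of the second — shapes on opposite sides of the horizontal midline have swapped in a mirror flip. All colors are more muted and greyish — a global saturation change.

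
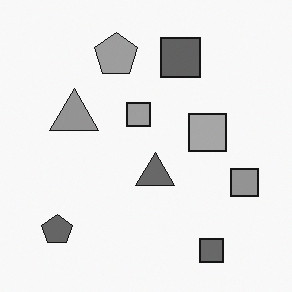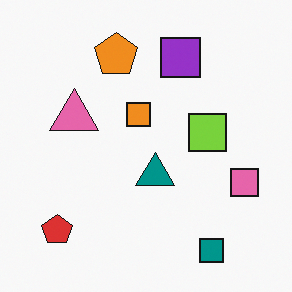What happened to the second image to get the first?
Converted to grayscale.

All color is removed — every shape is now a shade of grey.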